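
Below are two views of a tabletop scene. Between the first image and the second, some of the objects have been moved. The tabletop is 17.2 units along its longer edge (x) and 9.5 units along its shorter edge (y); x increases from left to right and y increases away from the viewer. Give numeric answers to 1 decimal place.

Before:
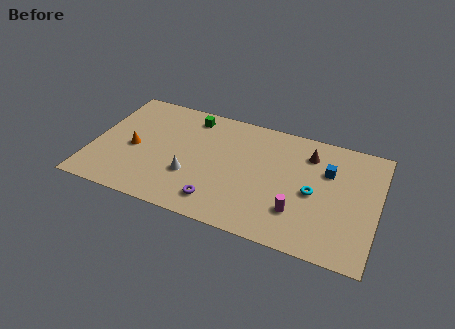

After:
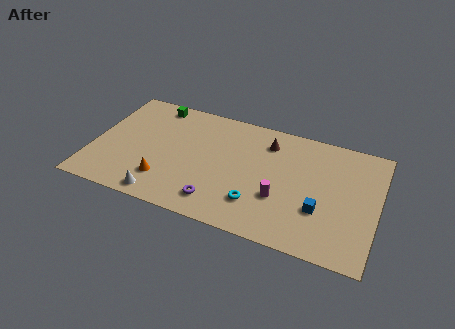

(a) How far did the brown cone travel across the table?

2.5

The brown cone moved from about (12.9, 7.4) to (10.4, 7.5), a distance of √(2.5² + 0.1²) ≈ 2.5.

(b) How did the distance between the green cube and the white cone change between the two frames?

+2.6

Before: roughly 4.9 units apart; after: 7.5. That's 2.6 units further apart.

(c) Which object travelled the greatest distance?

the cyan torus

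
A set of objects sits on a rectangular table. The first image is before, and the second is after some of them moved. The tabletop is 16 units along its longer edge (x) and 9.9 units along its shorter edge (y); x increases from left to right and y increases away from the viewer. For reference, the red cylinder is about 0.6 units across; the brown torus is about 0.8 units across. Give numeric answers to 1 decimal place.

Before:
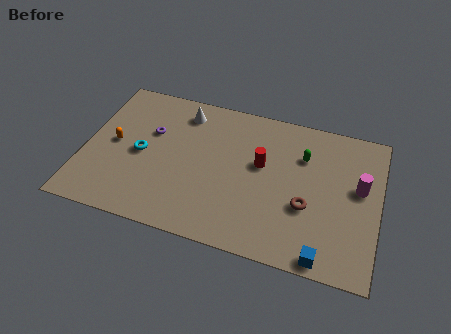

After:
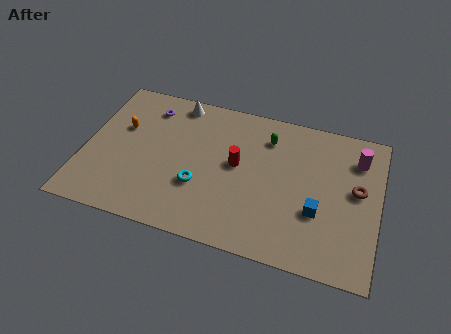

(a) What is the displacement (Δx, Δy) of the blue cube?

(-0.5, 2.7)

The blue cube was at about (13.3, 0.8) and moved to about (12.8, 3.5).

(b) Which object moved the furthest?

the cyan torus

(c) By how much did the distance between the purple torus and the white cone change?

-0.8

The distance was about 2.5 in the first image and 1.7 in the second, so they moved 0.8 units closer together.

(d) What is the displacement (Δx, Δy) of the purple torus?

(-0.3, 1.7)

The purple torus started near (3.5, 6.3) and ended near (3.2, 8.0).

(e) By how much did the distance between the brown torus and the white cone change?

+2.2

The distance was about 8.4 in the first image and 10.6 in the second, so they moved 2.2 units further apart.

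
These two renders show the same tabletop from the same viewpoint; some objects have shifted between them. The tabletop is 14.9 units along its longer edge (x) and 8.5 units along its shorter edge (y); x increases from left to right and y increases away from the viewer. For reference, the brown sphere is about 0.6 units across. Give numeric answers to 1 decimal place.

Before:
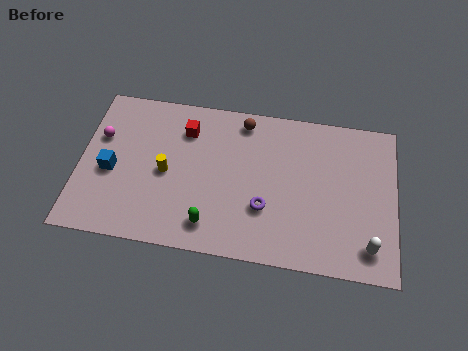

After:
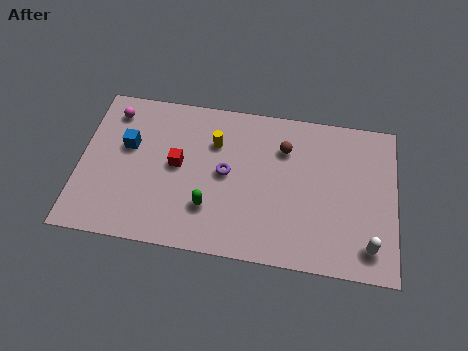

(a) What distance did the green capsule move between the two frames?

0.9

The green capsule was near (6.3, 1.5) before and (6.2, 2.4) after, so it travelled √(0.1² + 0.9²) ≈ 0.9 units.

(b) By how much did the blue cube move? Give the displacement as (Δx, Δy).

(0.7, 1.5)

From the two frames, the blue cube sits at roughly (1.5, 3.7) before and (2.2, 5.2) after.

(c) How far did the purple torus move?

2.5

The purple torus was near (8.8, 2.8) before and (6.9, 4.4) after, so it travelled √(1.9² + 1.6²) ≈ 2.5 units.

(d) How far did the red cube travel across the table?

2.0

The red cube was near (4.9, 6.5) before and (4.6, 4.5) after, so it travelled √(0.3² + 2.0²) ≈ 2.0 units.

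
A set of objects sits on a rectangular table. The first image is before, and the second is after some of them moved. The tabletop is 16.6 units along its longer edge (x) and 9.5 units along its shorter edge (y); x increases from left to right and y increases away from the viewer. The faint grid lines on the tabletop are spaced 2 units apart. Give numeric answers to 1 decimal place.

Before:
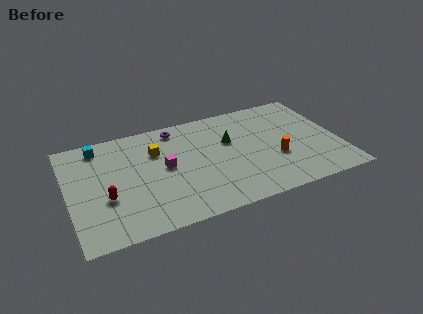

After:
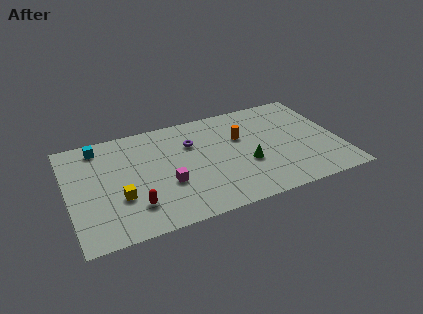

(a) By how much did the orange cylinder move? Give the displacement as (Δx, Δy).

(-1.9, 2.6)

The orange cylinder started near (12.6, 3.5) and ended near (10.7, 6.1).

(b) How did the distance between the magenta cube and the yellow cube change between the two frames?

+1.3

They were about 1.6 units apart before and 2.9 after — 1.3 units further apart.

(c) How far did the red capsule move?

2.0

The red capsule moved from about (2.2, 3.5) to (3.8, 2.3), a distance of √(1.6² + 1.2²) ≈ 2.0.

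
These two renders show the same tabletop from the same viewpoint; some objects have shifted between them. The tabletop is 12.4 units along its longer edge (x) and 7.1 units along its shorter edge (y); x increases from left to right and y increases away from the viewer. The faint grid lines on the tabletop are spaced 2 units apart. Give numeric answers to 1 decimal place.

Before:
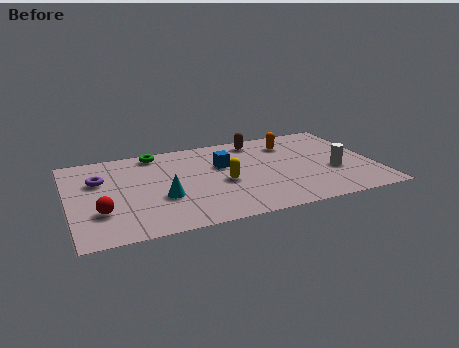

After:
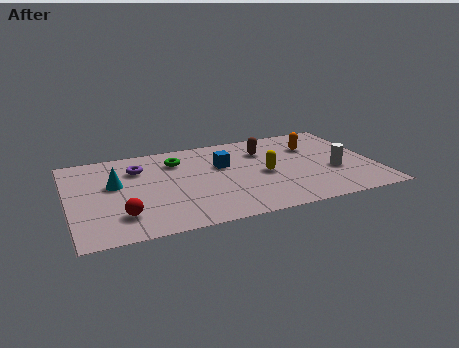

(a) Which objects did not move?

the blue cube and the white cylinder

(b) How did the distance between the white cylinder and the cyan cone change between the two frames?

+1.9

Before: roughly 7.0 units apart; after: 8.9. That's 1.9 units further apart.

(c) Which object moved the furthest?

the cyan cone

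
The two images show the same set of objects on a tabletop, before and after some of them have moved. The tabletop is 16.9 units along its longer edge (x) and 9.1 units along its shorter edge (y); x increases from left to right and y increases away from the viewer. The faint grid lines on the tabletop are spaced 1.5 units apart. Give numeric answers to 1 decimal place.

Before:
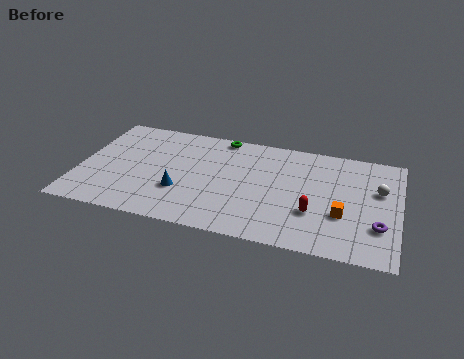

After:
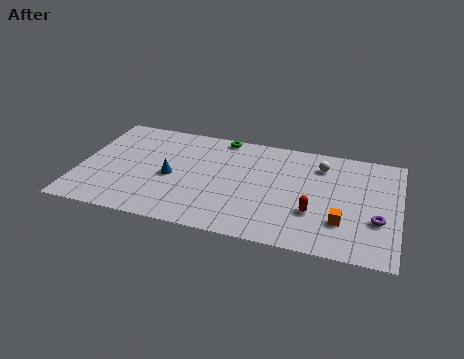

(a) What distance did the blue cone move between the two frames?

1.3

The blue cone was near (5.5, 3.0) before and (4.9, 4.1) after, so it travelled √(0.6² + 1.1²) ≈ 1.3 units.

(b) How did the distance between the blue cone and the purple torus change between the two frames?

+0.5

They were about 10.4 units apart before and 10.9 after — 0.5 units further apart.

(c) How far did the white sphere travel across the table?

3.4

The white sphere was near (15.8, 5.7) before and (12.7, 7.1) after, so it travelled √(3.1² + 1.4²) ≈ 3.4 units.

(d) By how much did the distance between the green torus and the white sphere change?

-3.4

They were about 8.9 units apart before and 5.5 after — 3.4 units closer together.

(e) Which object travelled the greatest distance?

the white sphere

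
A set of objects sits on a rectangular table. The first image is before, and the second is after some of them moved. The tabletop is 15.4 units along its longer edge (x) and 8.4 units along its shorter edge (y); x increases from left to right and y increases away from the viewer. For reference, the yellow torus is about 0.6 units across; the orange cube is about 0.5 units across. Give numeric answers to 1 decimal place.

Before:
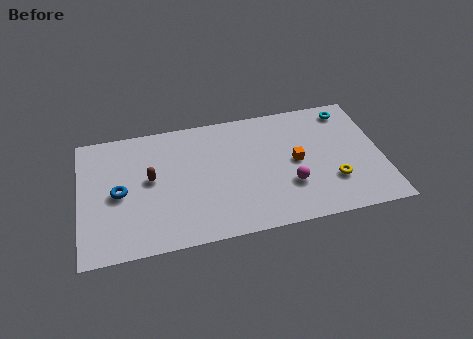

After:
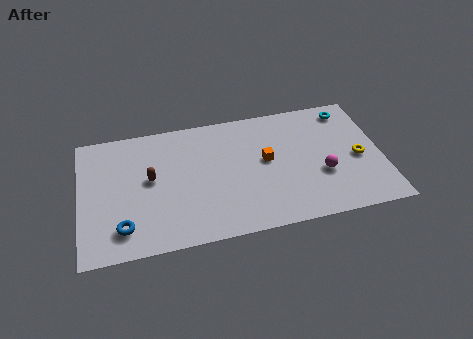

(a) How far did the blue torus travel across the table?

2.3

From (2.0, 4.0) to (2.1, 1.7), the blue torus covered √(0.1² + 2.3²) ≈ 2.3 units.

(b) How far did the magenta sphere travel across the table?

1.7

The magenta sphere was near (10.6, 2.7) before and (12.3, 3.1) after, so it travelled √(1.7² + 0.4²) ≈ 1.7 units.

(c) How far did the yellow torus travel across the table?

1.9

The yellow torus was near (12.8, 2.5) before and (14.2, 3.8) after, so it travelled √(1.4² + 1.3²) ≈ 1.9 units.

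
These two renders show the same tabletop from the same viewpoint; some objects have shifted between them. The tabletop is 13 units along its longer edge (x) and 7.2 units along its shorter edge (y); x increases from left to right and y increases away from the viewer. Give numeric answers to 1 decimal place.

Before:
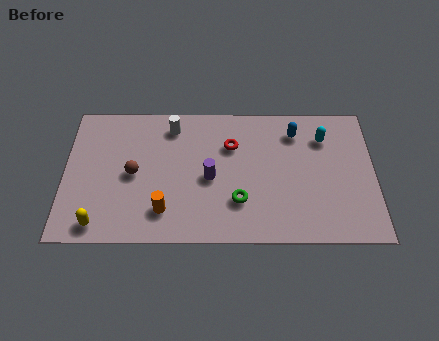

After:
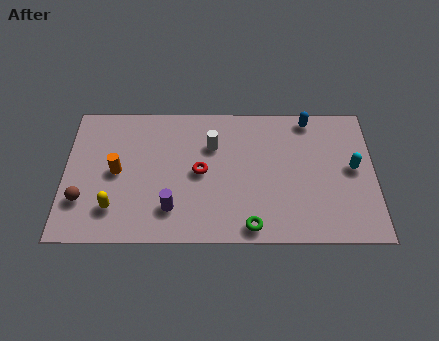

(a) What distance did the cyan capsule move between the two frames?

2.0

From (10.9, 5.4) to (12.1, 3.8), the cyan capsule covered √(1.2² + 1.6²) ≈ 2.0 units.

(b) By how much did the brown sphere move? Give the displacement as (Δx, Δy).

(-2.1, -1.4)

From the two frames, the brown sphere sits at roughly (2.9, 3.5) before and (0.8, 2.1) after.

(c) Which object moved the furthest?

the orange cylinder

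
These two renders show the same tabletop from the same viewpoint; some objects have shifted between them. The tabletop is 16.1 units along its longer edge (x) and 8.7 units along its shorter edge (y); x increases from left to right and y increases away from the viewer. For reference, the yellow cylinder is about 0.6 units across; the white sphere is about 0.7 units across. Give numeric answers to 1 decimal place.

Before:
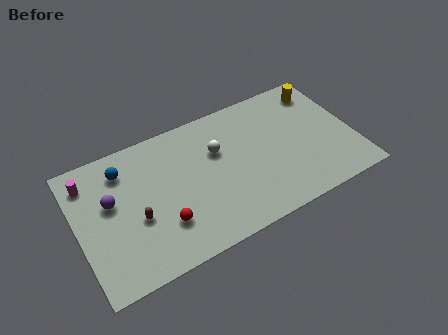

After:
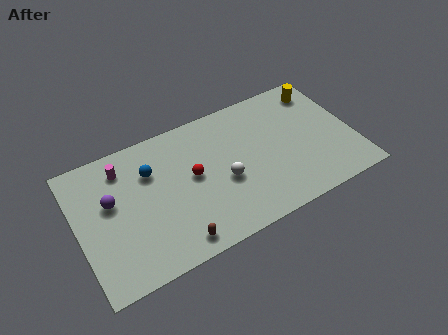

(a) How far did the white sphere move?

2.1

From (8.3, 5.7) to (8.4, 3.6), the white sphere covered √(0.1² + 2.1²) ≈ 2.1 units.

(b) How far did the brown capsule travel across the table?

3.1

The brown capsule was near (3.3, 3.5) before and (5.2, 1.1) after, so it travelled √(1.9² + 2.4²) ≈ 3.1 units.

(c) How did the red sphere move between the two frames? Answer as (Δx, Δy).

(2.0, 2.2)

From the two frames, the red sphere sits at roughly (4.7, 2.5) before and (6.7, 4.7) after.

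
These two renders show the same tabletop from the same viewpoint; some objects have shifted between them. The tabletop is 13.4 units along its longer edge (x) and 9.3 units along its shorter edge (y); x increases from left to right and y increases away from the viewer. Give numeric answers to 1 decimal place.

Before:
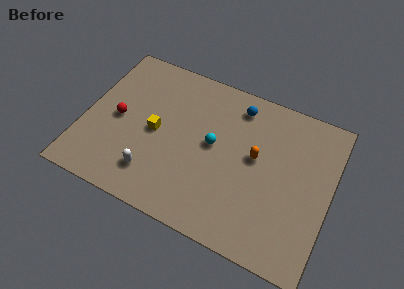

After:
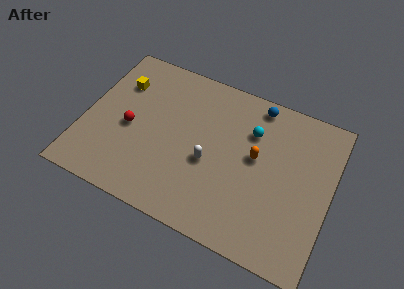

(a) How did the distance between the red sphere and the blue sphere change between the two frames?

+0.7

The distance was about 7.0 in the first image and 7.7 in the second, so they moved 0.7 units further apart.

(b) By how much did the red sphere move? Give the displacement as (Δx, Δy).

(0.7, -0.3)

The red sphere started near (1.8, 4.5) and ended near (2.5, 4.2).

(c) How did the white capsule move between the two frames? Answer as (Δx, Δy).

(2.8, 1.9)

The white capsule was at about (4.1, 2.0) and moved to about (6.9, 3.9).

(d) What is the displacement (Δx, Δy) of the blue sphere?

(1.0, 0.5)

The blue sphere started near (8.0, 7.8) and ended near (9.0, 8.3).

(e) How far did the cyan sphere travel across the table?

2.5

The cyan sphere moved from about (7.0, 5.0) to (8.9, 6.6), a distance of √(1.9² + 1.6²) ≈ 2.5.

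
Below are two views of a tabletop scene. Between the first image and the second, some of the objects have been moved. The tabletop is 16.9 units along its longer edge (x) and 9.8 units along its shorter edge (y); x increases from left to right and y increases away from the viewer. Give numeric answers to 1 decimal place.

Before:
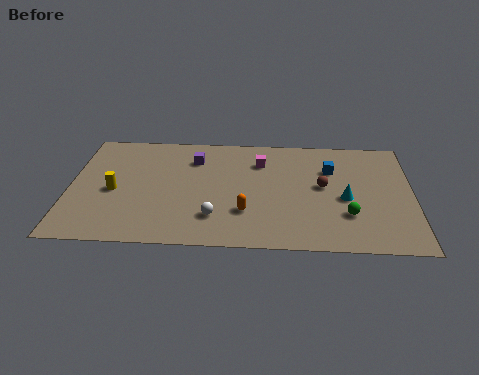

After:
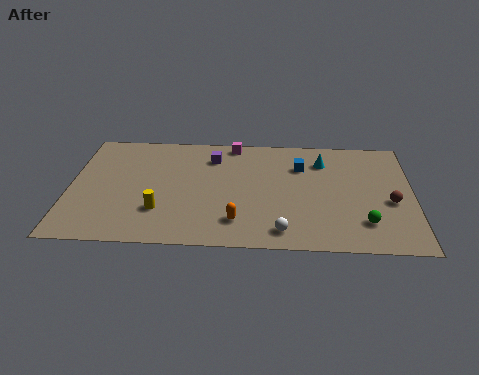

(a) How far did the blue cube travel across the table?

1.5

The blue cube moved from about (12.9, 6.8) to (11.4, 7.0), a distance of √(1.5² + 0.2²) ≈ 1.5.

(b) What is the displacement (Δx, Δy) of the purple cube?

(0.9, 0.2)

From the two frames, the purple cube sits at roughly (6.1, 7.4) before and (7.0, 7.6) after.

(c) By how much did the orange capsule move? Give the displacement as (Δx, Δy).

(-0.4, -0.8)

The orange capsule was at about (8.7, 2.9) and moved to about (8.3, 2.1).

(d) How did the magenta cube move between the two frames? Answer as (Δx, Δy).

(-1.4, 1.6)

From the two frames, the magenta cube sits at roughly (9.4, 7.3) before and (8.0, 8.9) after.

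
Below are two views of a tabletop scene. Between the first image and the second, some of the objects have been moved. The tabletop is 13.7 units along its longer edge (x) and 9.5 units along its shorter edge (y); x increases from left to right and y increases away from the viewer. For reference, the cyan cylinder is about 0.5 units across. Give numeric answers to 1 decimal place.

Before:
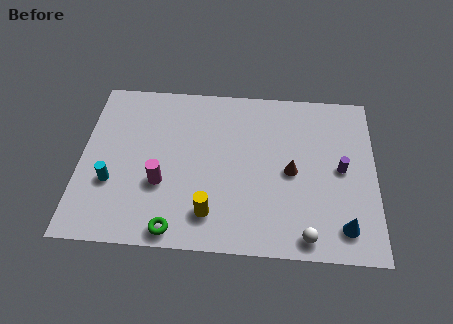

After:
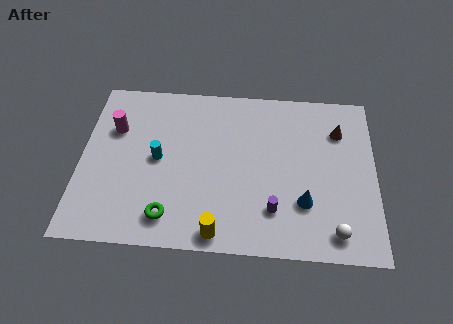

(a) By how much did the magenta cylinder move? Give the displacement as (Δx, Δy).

(-2.3, 3.0)

The magenta cylinder was at about (3.8, 3.4) and moved to about (1.5, 6.4).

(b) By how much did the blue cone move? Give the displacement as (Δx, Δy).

(-1.8, 1.2)

The blue cone was at about (12.2, 1.6) and moved to about (10.4, 2.8).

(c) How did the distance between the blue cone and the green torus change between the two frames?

-1.4

They were about 7.7 units apart before and 6.3 after — 1.4 units closer together.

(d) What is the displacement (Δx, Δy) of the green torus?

(-0.3, 0.7)

The green torus was at about (4.5, 0.9) and moved to about (4.2, 1.6).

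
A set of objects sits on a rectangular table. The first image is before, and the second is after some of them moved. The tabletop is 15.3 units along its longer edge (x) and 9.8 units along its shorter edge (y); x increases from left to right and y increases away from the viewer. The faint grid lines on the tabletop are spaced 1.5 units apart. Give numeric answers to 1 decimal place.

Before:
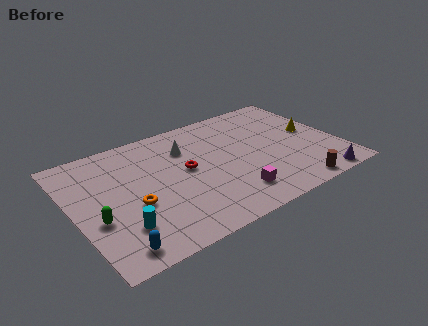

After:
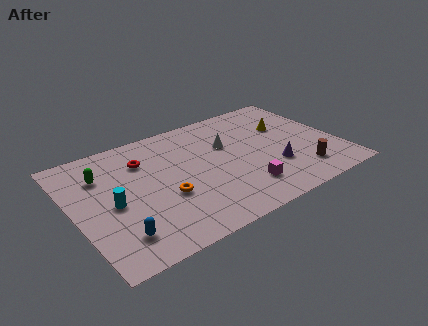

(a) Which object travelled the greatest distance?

the green capsule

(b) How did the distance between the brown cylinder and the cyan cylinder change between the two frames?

+1.1

They were about 9.8 units apart before and 10.9 after — 1.1 units further apart.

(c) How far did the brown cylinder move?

1.3

From (12.0, 0.9) to (12.7, 2.0), the brown cylinder covered √(0.7² + 1.1²) ≈ 1.3 units.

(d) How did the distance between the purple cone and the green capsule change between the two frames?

-2.5

They were about 12.7 units apart before and 10.2 after — 2.5 units closer together.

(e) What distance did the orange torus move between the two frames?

1.8

From (3.2, 3.9) to (5.0, 3.7), the orange torus covered √(1.8² + 0.2²) ≈ 1.8 units.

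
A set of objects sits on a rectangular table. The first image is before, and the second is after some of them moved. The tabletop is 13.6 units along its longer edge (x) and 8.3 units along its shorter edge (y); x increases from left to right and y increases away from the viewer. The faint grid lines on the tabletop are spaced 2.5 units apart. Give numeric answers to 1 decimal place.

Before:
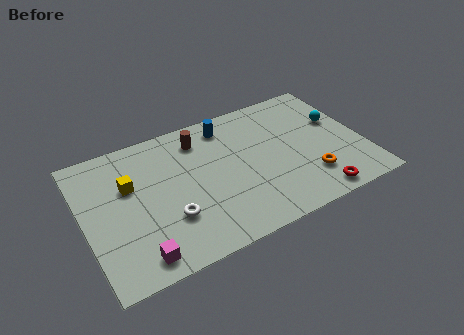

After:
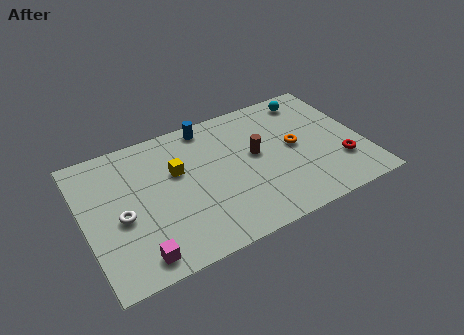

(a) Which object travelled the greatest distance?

the brown cylinder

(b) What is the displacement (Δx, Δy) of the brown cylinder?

(2.5, -2.1)

The brown cylinder was at about (5.9, 6.7) and moved to about (8.4, 4.6).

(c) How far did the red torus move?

2.1

The red torus was near (10.8, 0.9) before and (12.3, 2.4) after, so it travelled √(1.5² + 1.5²) ≈ 2.1 units.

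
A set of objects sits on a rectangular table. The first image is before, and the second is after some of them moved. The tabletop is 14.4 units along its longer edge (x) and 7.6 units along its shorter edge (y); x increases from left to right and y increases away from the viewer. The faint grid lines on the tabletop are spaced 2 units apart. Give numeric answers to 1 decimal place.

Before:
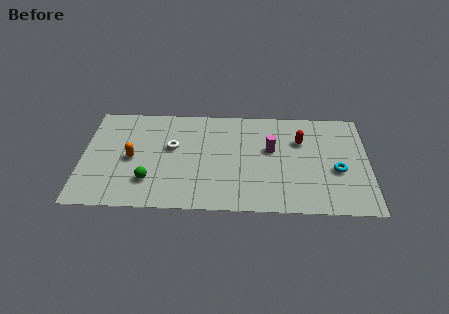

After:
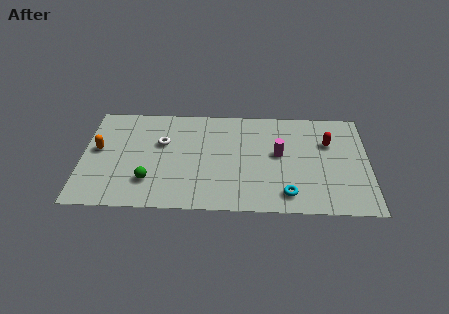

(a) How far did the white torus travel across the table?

0.6

The white torus moved from about (4.5, 4.5) to (4.0, 4.8), a distance of √(0.5² + 0.3²) ≈ 0.6.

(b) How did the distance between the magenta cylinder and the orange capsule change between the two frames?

+2.0

Before: roughly 7.1 units apart; after: 9.1. That's 2.0 units further apart.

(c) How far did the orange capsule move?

1.8

The orange capsule was near (2.5, 3.6) before and (0.8, 4.2) after, so it travelled √(1.7² + 0.6²) ≈ 1.8 units.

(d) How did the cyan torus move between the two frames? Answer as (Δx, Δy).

(-2.5, -1.8)

The cyan torus was at about (12.8, 3.1) and moved to about (10.3, 1.3).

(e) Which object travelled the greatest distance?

the cyan torus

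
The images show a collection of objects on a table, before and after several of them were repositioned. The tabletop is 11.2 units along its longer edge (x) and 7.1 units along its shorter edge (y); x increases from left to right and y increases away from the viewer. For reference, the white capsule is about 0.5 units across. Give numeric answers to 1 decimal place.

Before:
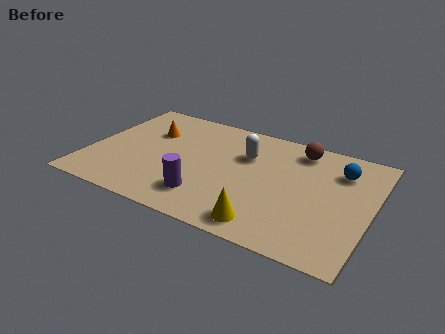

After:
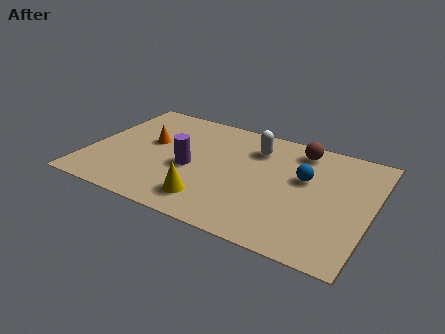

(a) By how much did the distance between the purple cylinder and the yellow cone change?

-0.6

Before: roughly 2.6 units apart; after: 2.0. That's 0.6 units closer together.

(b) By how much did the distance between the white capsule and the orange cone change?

+0.4

They were about 3.9 units apart before and 4.3 after — 0.4 units further apart.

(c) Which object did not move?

the brown sphere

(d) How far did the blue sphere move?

1.6

From (9.8, 5.3) to (8.5, 4.3), the blue sphere covered √(1.3² + 1.0²) ≈ 1.6 units.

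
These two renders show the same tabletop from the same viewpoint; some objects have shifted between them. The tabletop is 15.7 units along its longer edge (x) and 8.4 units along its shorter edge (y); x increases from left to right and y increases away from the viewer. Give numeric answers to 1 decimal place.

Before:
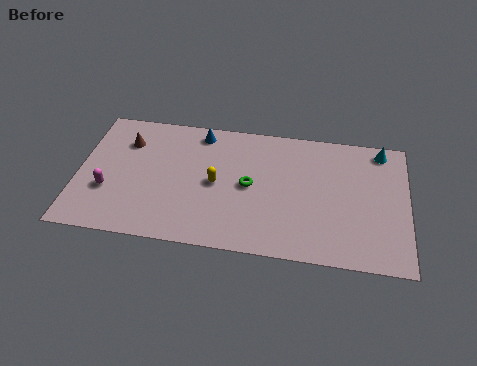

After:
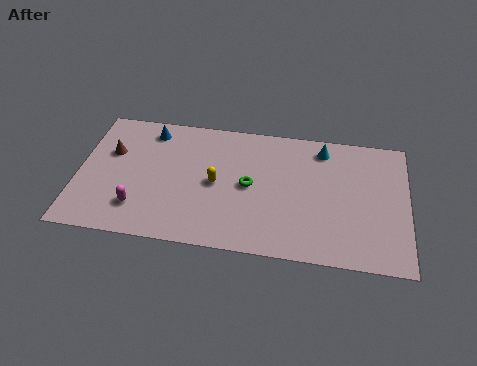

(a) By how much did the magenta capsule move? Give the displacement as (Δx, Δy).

(1.5, -0.9)

The magenta capsule started near (1.5, 2.9) and ended near (3.0, 2.0).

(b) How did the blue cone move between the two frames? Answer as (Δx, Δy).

(-2.4, -0.2)

From the two frames, the blue cone sits at roughly (5.7, 7.3) before and (3.3, 7.1) after.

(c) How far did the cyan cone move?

2.8

From (14.4, 7.4) to (11.6, 7.1), the cyan cone covered √(2.8² + 0.3²) ≈ 2.8 units.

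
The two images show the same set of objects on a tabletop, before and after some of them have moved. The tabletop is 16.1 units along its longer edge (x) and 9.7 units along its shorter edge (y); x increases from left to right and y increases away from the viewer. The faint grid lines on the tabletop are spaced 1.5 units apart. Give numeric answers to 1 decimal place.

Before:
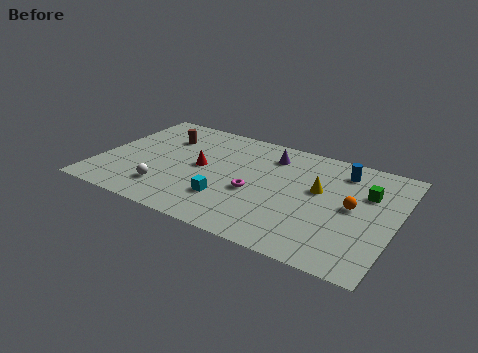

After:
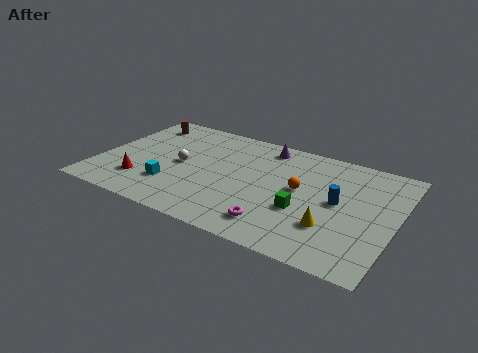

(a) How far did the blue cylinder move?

2.8

The blue cylinder moved from about (12.9, 7.9) to (13.0, 5.1), a distance of √(0.1² + 2.8²) ≈ 2.8.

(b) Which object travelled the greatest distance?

the green cube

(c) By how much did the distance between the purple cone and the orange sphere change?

-1.6

They were about 5.5 units apart before and 3.9 after — 1.6 units closer together.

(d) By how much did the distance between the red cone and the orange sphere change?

+0.5

They were about 8.3 units apart before and 8.8 after — 0.5 units further apart.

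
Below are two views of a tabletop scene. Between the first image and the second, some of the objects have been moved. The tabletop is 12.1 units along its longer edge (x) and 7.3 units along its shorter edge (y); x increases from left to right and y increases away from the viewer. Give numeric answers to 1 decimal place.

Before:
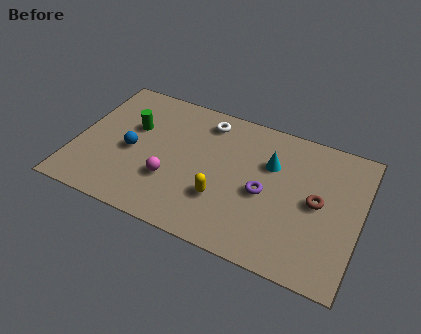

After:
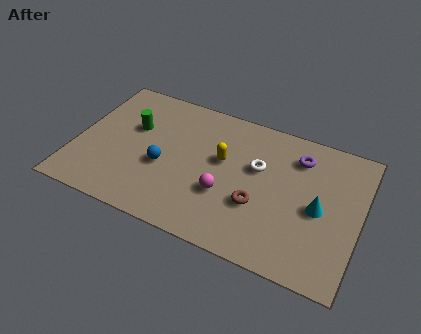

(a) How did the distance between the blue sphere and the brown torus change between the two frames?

-3.8

The distance was about 7.9 in the first image and 4.1 in the second, so they moved 3.8 units closer together.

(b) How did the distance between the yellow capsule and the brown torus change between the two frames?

-1.7

They were about 4.1 units apart before and 2.4 after — 1.7 units closer together.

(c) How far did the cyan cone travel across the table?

2.7

The cyan cone moved from about (8.2, 4.9) to (10.4, 3.4), a distance of √(2.2² + 1.5²) ≈ 2.7.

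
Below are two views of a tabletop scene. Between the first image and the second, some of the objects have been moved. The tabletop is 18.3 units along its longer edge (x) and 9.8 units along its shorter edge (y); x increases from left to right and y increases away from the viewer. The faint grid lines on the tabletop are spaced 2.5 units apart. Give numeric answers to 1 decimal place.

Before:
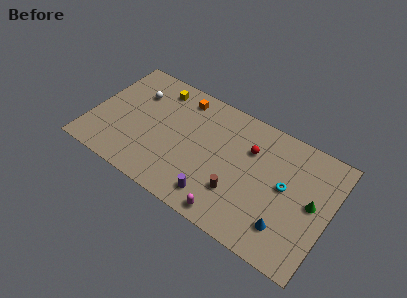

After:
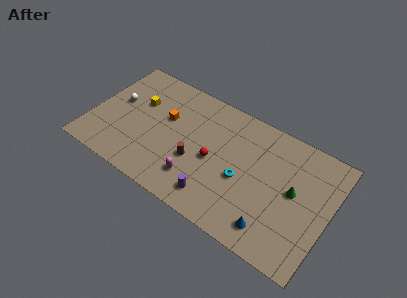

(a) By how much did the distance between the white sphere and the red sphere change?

-1.1

Before: roughly 9.0 units apart; after: 7.9. That's 1.1 units closer together.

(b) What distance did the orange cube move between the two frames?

2.5

The orange cube moved from about (6.4, 8.3) to (5.5, 6.0), a distance of √(0.9² + 2.3²) ≈ 2.5.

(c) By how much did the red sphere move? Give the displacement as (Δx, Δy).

(-2.5, -2.3)

The red sphere was at about (12.0, 6.8) and moved to about (9.5, 4.5).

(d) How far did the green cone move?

1.4

The green cone was near (17.0, 5.1) before and (15.6, 5.3) after, so it travelled √(1.4² + 0.2²) ≈ 1.4 units.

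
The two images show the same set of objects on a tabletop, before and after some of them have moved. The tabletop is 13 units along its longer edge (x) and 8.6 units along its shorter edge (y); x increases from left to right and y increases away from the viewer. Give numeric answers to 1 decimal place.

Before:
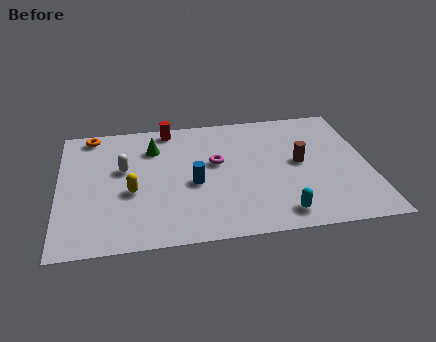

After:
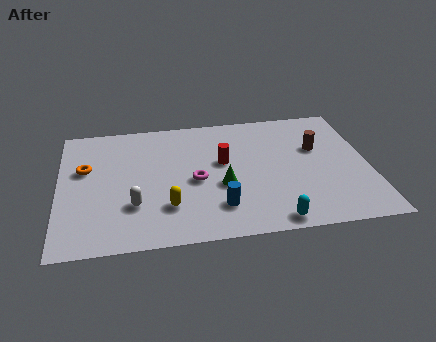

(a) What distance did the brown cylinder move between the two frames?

1.2

From (10.1, 4.5) to (10.9, 5.4), the brown cylinder covered √(0.8² + 0.9²) ≈ 1.2 units.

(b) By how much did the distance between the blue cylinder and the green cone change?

-1.7

Before: roughly 3.1 units apart; after: 1.4. That's 1.7 units closer together.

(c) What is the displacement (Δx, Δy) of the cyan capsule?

(-0.3, -0.4)

From the two frames, the cyan capsule sits at roughly (9.1, 1.2) before and (8.8, 0.8) after.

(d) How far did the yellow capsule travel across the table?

1.9

From (3.0, 3.5) to (4.5, 2.3), the yellow capsule covered √(1.5² + 1.2²) ≈ 1.9 units.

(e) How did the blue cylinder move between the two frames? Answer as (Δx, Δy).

(1.0, -1.7)

The blue cylinder started near (5.6, 3.7) and ended near (6.6, 2.0).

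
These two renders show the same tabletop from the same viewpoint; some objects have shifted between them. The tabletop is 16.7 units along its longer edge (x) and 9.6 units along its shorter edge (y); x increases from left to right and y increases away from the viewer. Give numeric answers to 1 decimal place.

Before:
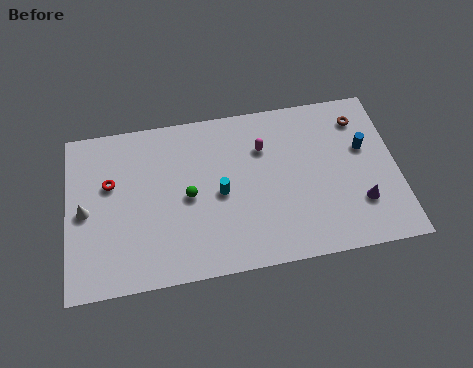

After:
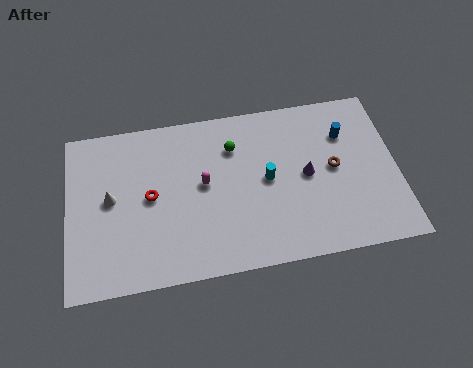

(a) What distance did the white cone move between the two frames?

1.4

From (0.9, 4.6) to (2.2, 5.1), the white cone covered √(1.3² + 0.5²) ≈ 1.4 units.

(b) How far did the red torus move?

2.3

The red torus was near (2.2, 6.0) before and (4.2, 4.9) after, so it travelled √(2.0² + 1.1²) ≈ 2.3 units.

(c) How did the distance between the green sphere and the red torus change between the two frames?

+0.7

Before: roughly 4.1 units apart; after: 4.8. That's 0.7 units further apart.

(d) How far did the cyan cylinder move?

2.4

The cyan cylinder moved from about (7.7, 4.5) to (10.1, 4.9), a distance of √(2.4² + 0.4²) ≈ 2.4.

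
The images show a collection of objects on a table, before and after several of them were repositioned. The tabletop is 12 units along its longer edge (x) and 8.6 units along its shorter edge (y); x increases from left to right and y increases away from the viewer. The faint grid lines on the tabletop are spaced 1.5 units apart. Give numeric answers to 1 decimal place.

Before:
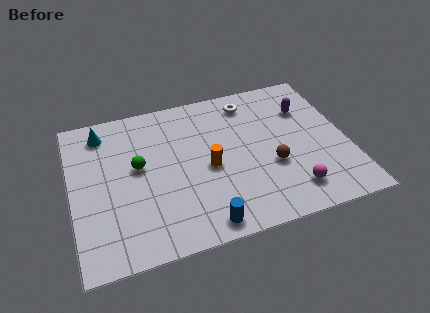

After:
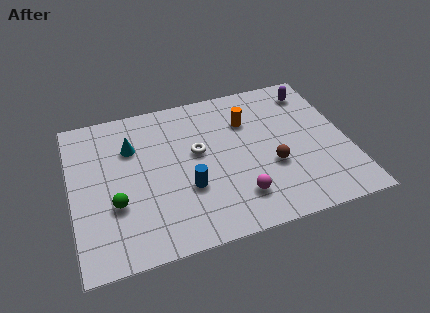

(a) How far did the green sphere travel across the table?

2.1

From (2.9, 4.8) to (1.8, 3.0), the green sphere covered √(1.1² + 1.8²) ≈ 2.1 units.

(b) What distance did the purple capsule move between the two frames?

1.1

From (10.4, 6.1) to (10.8, 7.1), the purple capsule covered √(0.4² + 1.0²) ≈ 1.1 units.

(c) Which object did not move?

the brown sphere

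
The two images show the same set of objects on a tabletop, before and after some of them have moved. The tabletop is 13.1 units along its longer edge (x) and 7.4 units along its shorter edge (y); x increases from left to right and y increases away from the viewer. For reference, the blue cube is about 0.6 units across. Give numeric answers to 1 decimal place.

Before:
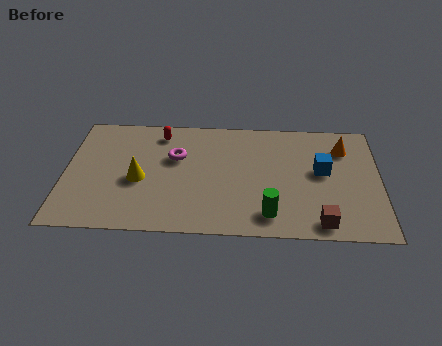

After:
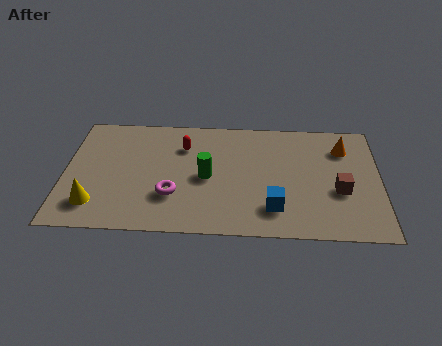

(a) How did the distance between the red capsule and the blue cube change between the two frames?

-1.8

They were about 7.1 units apart before and 5.3 after — 1.8 units closer together.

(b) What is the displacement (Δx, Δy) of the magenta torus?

(-0.1, -2.4)

The magenta torus was at about (4.6, 4.7) and moved to about (4.5, 2.3).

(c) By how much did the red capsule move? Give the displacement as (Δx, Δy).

(1.0, -0.8)

The red capsule started near (3.9, 6.2) and ended near (4.9, 5.4).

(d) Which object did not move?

the orange cone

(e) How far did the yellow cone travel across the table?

2.4

The yellow cone was near (3.1, 3.2) before and (1.3, 1.6) after, so it travelled √(1.8² + 1.6²) ≈ 2.4 units.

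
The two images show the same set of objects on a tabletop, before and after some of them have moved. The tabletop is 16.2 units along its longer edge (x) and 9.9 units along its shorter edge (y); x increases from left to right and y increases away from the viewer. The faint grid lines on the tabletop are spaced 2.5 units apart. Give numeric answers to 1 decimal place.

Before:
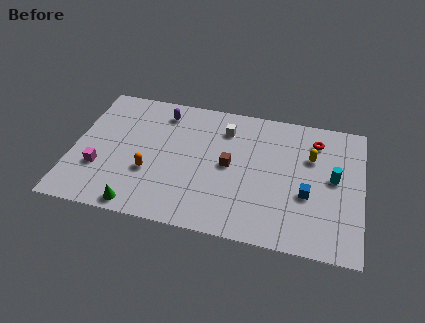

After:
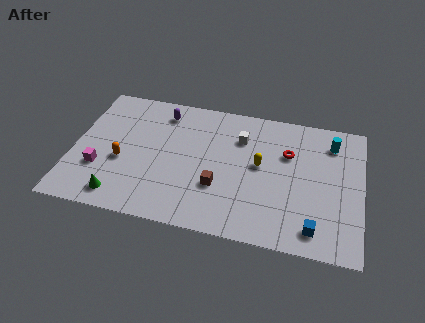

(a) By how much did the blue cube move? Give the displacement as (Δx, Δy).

(0.5, -2.3)

From the two frames, the blue cube sits at roughly (13.2, 3.8) before and (13.7, 1.5) after.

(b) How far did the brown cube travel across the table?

1.8

The brown cube moved from about (8.8, 5.0) to (8.3, 3.3), a distance of √(0.5² + 1.7²) ≈ 1.8.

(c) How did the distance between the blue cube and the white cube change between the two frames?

+1.0

They were about 6.2 units apart before and 7.2 after — 1.0 units further apart.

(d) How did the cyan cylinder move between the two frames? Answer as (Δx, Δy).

(-0.2, 2.6)

The cyan cylinder started near (14.6, 5.3) and ended near (14.4, 7.9).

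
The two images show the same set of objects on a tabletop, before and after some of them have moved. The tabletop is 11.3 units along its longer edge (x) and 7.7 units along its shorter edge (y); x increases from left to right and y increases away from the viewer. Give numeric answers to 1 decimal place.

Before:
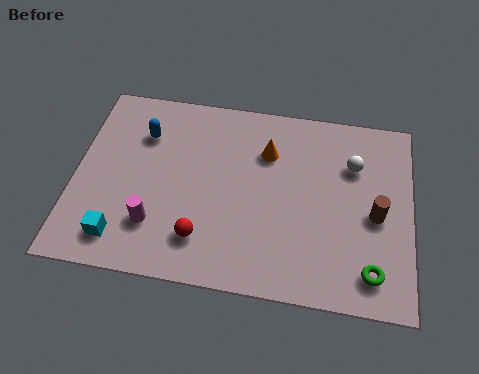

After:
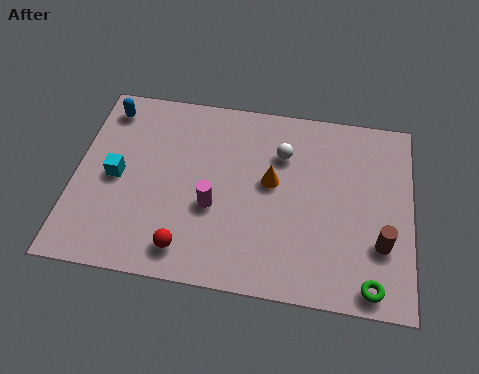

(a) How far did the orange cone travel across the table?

1.2

The orange cone moved from about (6.4, 5.5) to (6.6, 4.3), a distance of √(0.2² + 1.2²) ≈ 1.2.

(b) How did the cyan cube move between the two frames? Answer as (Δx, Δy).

(-0.3, 2.4)

From the two frames, the cyan cube sits at roughly (1.7, 1.3) before and (1.4, 3.7) after.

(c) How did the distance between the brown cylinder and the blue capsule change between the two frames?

+2.1

The distance was about 8.2 in the first image and 10.3 in the second, so they moved 2.1 units further apart.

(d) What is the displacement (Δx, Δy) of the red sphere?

(-0.5, -0.5)

The red sphere started near (4.4, 1.7) and ended near (3.9, 1.2).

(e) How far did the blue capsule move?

1.6

The blue capsule moved from about (2.2, 5.6) to (0.9, 6.5), a distance of √(1.3² + 0.9²) ≈ 1.6.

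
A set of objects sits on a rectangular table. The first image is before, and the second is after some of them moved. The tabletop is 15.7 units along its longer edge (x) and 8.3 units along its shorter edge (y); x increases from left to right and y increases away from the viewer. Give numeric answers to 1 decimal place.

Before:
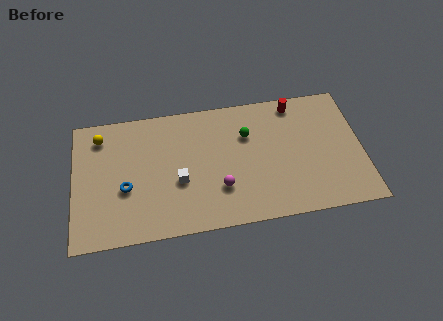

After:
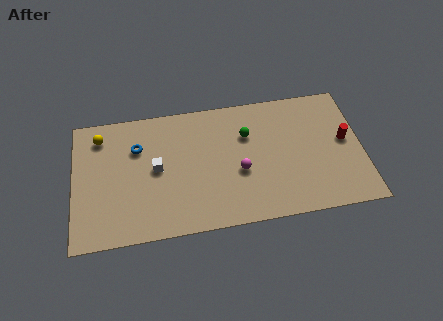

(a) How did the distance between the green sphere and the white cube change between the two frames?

+0.7

They were about 4.5 units apart before and 5.2 after — 0.7 units further apart.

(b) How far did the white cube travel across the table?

1.6

From (5.7, 3.3) to (4.5, 4.3), the white cube covered √(1.2² + 1.0²) ≈ 1.6 units.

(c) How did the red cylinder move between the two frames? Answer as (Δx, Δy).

(2.6, -2.8)

The red cylinder started near (12.2, 7.3) and ended near (14.8, 4.5).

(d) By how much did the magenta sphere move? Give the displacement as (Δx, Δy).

(1.1, 0.9)

The magenta sphere started near (7.9, 2.5) and ended near (9.0, 3.4).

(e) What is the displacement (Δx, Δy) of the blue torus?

(0.7, 2.5)

The blue torus was at about (2.8, 3.3) and moved to about (3.5, 5.8).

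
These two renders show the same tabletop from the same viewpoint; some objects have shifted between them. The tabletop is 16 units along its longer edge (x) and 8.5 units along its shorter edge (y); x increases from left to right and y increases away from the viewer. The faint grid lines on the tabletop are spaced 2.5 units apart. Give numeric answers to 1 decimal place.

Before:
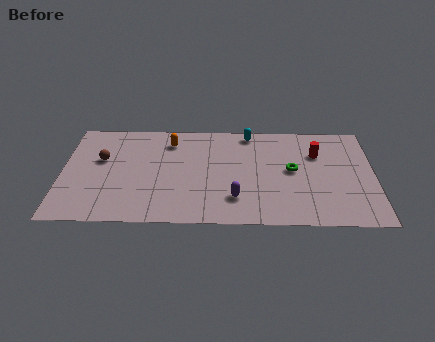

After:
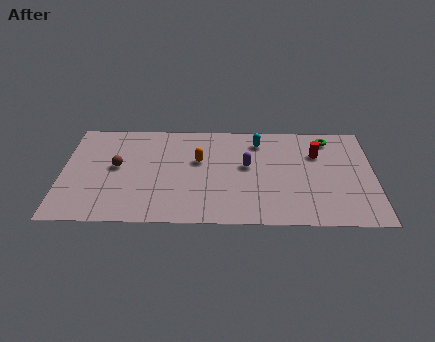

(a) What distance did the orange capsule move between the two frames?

2.2

The orange capsule moved from about (5.5, 6.8) to (7.0, 5.2), a distance of √(1.5² + 1.6²) ≈ 2.2.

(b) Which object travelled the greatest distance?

the green torus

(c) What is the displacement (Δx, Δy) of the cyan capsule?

(0.5, -0.7)

The cyan capsule started near (9.6, 7.6) and ended near (10.1, 6.9).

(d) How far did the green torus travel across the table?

3.3

The green torus was near (11.8, 4.5) before and (13.7, 7.2) after, so it travelled √(1.9² + 2.7²) ≈ 3.3 units.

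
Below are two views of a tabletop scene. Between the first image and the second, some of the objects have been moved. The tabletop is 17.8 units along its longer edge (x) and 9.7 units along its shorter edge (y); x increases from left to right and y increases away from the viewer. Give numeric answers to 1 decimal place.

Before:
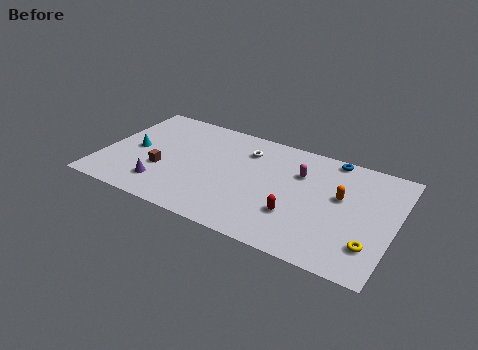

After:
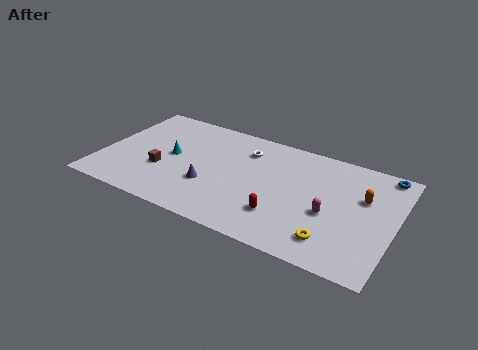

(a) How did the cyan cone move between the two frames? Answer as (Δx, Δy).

(2.3, 0.3)

The cyan cone was at about (1.9, 4.7) and moved to about (4.2, 5.0).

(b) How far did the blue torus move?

3.2

The blue torus was near (13.6, 8.9) before and (16.8, 8.8) after, so it travelled √(3.2² + 0.1²) ≈ 3.2 units.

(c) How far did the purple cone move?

3.0

From (4.0, 2.1) to (6.8, 3.3), the purple cone covered √(2.8² + 1.2²) ≈ 3.0 units.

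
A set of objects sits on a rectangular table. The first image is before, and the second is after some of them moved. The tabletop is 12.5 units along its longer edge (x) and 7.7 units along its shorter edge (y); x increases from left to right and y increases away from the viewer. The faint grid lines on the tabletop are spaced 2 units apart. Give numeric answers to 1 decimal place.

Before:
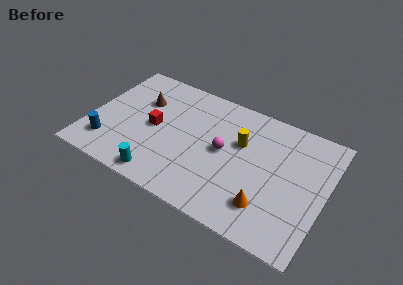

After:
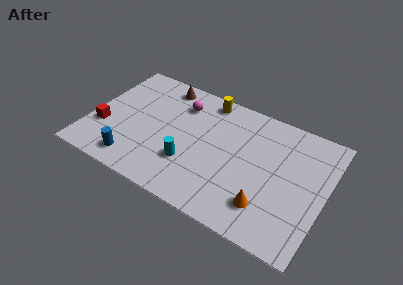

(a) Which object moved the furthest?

the magenta sphere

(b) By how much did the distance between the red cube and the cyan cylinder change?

+1.7

Before: roughly 3.0 units apart; after: 4.7. That's 1.7 units further apart.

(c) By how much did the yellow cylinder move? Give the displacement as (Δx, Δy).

(-2.1, 1.9)

The yellow cylinder started near (7.9, 4.9) and ended near (5.8, 6.8).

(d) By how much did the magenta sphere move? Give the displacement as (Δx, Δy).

(-2.6, 1.9)

The magenta sphere was at about (7.1, 4.0) and moved to about (4.5, 5.9).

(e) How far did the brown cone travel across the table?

1.7

The brown cone was near (2.5, 5.2) before and (3.4, 6.7) after, so it travelled √(0.9² + 1.5²) ≈ 1.7 units.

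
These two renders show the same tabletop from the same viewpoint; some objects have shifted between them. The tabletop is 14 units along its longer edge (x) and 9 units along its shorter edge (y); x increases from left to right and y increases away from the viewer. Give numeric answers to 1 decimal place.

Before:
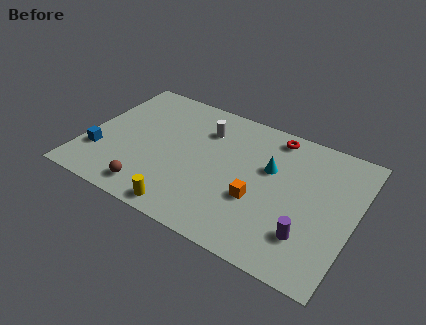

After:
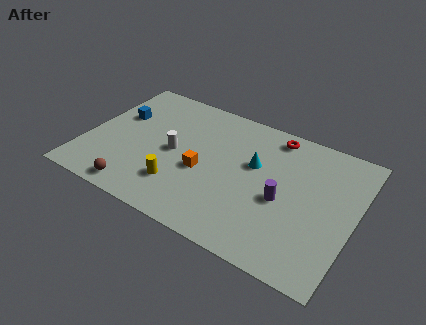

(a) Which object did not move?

the red torus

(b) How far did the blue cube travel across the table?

3.1

From (0.9, 2.6) to (1.4, 5.7), the blue cube covered √(0.5² + 3.1²) ≈ 3.1 units.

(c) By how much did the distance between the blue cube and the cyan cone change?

-1.8

Before: roughly 9.1 units apart; after: 7.3. That's 1.8 units closer together.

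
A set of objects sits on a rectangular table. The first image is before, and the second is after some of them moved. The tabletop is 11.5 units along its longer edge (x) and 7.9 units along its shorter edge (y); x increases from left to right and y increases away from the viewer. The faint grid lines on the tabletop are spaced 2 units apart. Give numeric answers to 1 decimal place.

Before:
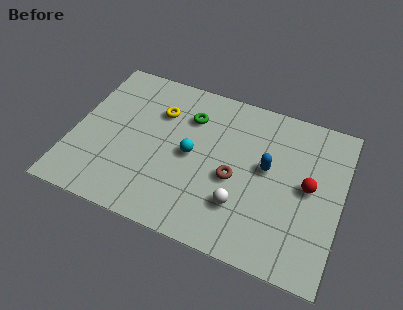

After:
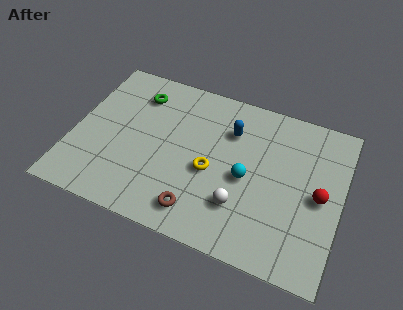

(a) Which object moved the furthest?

the yellow torus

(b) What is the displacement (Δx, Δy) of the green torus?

(-2.3, 0.4)

The green torus started near (4.8, 5.8) and ended near (2.5, 6.2).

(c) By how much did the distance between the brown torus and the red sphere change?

+2.3

They were about 3.2 units apart before and 5.5 after — 2.3 units further apart.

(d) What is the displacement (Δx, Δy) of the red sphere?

(0.5, -0.3)

From the two frames, the red sphere sits at roughly (10.1, 4.1) before and (10.6, 3.8) after.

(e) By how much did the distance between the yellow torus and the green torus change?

+3.2

Before: roughly 1.3 units apart; after: 4.5. That's 3.2 units further apart.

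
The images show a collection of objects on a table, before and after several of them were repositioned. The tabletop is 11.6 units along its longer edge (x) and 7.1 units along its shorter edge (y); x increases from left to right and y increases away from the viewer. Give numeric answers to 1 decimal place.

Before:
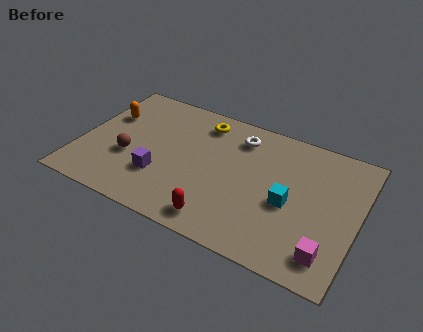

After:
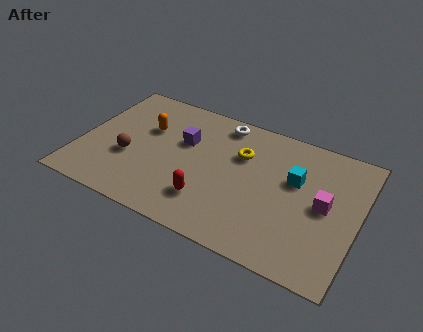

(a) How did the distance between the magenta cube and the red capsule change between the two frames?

+0.5

They were about 4.4 units apart before and 4.9 after — 0.5 units further apart.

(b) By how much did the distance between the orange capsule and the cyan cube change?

-1.8

They were about 8.1 units apart before and 6.3 after — 1.8 units closer together.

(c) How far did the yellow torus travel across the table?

2.1

The yellow torus moved from about (4.8, 5.9) to (6.6, 4.8), a distance of √(1.8² + 1.1²) ≈ 2.1.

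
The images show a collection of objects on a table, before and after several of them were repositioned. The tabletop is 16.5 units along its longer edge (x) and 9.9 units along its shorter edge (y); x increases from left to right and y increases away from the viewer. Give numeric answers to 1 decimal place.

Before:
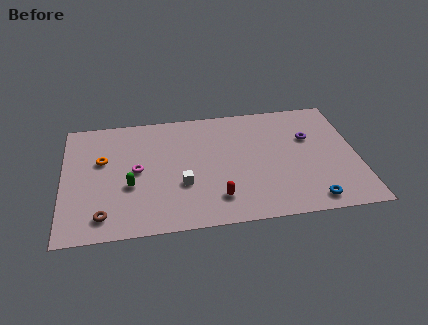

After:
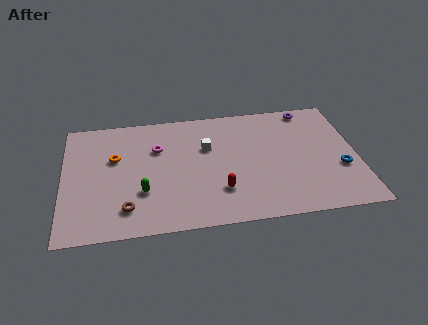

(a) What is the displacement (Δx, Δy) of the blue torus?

(1.8, 2.4)

The blue torus was at about (13.7, 1.2) and moved to about (15.5, 3.6).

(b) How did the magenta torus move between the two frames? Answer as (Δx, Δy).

(1.2, 1.7)

The magenta torus was at about (4.1, 5.0) and moved to about (5.3, 6.7).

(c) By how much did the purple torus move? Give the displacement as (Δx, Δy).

(0.1, 2.5)

The purple torus was at about (13.9, 6.4) and moved to about (14.0, 8.9).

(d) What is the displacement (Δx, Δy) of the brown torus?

(1.3, 0.4)

The brown torus started near (2.2, 1.6) and ended near (3.5, 2.0).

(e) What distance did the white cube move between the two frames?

3.3

From (6.6, 3.5) to (8.1, 6.4), the white cube covered √(1.5² + 2.9²) ≈ 3.3 units.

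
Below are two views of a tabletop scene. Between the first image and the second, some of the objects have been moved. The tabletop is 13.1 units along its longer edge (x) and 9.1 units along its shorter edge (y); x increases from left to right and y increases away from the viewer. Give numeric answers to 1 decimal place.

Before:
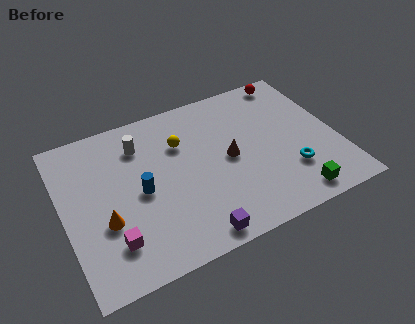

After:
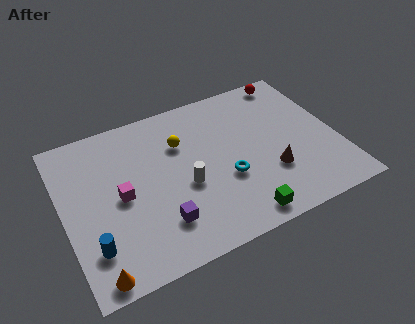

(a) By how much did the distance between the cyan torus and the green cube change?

+0.9

Before: roughly 1.5 units apart; after: 2.4. That's 0.9 units further apart.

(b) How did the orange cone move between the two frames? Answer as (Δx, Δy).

(-0.7, -2.5)

The orange cone was at about (1.8, 3.3) and moved to about (1.1, 0.8).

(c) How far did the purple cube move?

1.9

The purple cube moved from about (5.7, 0.9) to (4.3, 2.2), a distance of √(1.4² + 1.3²) ≈ 1.9.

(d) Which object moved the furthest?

the white cylinder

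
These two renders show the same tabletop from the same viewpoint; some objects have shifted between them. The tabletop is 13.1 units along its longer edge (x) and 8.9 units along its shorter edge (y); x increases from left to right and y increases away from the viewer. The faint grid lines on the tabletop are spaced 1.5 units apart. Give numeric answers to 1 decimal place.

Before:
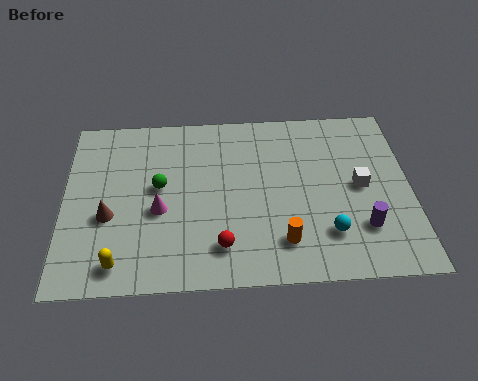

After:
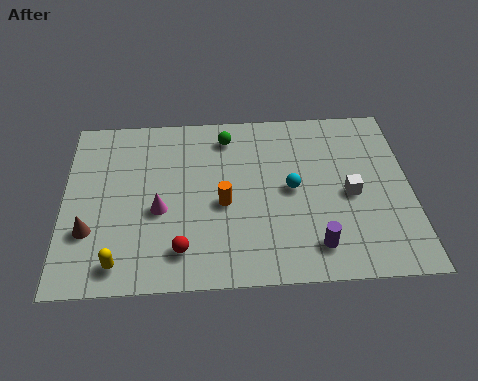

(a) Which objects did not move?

the yellow capsule and the magenta cone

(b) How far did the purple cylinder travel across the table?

2.0

From (11.2, 2.4) to (9.4, 1.6), the purple cylinder covered √(1.8² + 0.8²) ≈ 2.0 units.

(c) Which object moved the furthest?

the green sphere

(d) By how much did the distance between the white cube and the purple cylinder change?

+0.8

Before: roughly 2.1 units apart; after: 2.9. That's 0.8 units further apart.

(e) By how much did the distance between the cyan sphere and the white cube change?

-0.4

They were about 2.6 units apart before and 2.2 after — 0.4 units closer together.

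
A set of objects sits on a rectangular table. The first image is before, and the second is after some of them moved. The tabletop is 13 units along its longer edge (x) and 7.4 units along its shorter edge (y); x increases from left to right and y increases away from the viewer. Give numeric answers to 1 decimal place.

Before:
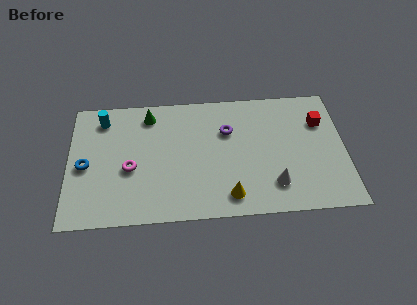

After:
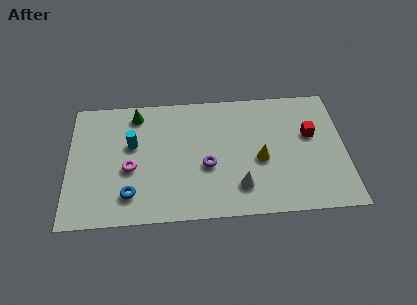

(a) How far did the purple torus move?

2.2

The purple torus was near (7.5, 5.0) before and (6.5, 3.0) after, so it travelled √(1.0² + 2.0²) ≈ 2.2 units.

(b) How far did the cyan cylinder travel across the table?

2.1

The cyan cylinder moved from about (1.6, 6.1) to (3.0, 4.5), a distance of √(1.4² + 1.6²) ≈ 2.1.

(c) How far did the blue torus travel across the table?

2.8

From (0.8, 3.4) to (2.9, 1.6), the blue torus covered √(2.1² + 1.8²) ≈ 2.8 units.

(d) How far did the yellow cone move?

2.5

The yellow cone was near (7.5, 1.2) before and (9.0, 3.2) after, so it travelled √(1.5² + 2.0²) ≈ 2.5 units.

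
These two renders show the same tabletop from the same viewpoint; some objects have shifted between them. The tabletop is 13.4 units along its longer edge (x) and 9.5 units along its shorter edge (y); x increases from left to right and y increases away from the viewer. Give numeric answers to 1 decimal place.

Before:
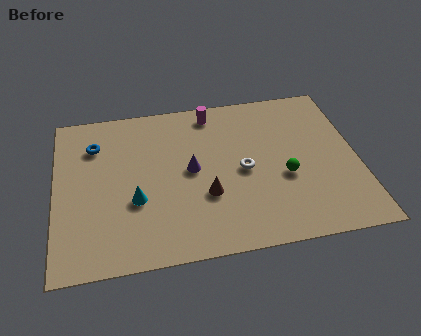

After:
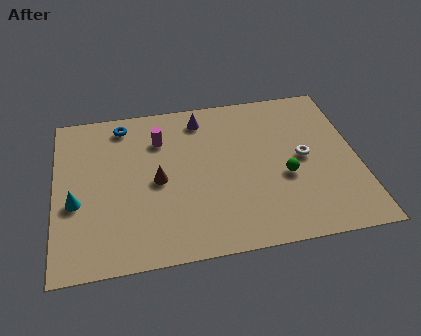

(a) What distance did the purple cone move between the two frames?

3.2

The purple cone moved from about (6.0, 4.9) to (6.6, 8.0), a distance of √(0.6² + 3.1²) ≈ 3.2.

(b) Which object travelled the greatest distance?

the purple cone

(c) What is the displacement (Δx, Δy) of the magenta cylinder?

(-2.4, -1.3)

From the two frames, the magenta cylinder sits at roughly (7.1, 8.3) before and (4.7, 7.0) after.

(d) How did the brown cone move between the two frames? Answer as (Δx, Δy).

(-2.1, 1.2)

The brown cone started near (6.6, 3.3) and ended near (4.5, 4.5).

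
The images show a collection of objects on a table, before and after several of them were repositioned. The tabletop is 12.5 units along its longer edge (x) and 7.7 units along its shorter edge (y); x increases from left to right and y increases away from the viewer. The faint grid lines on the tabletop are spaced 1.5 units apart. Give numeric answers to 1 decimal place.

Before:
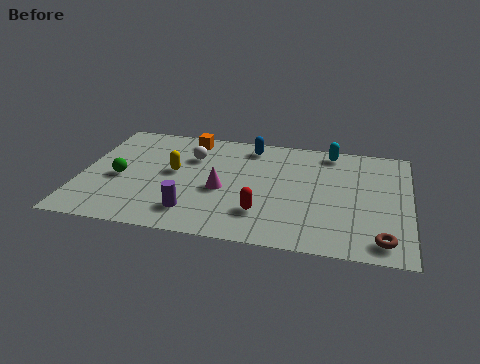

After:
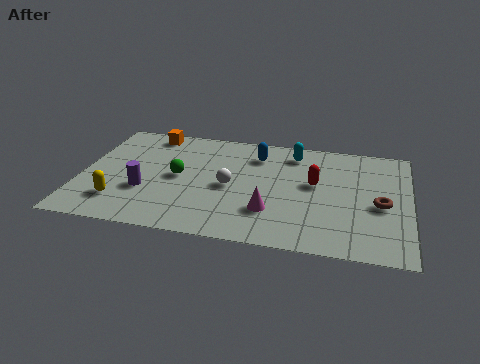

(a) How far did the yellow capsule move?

3.1

The yellow capsule moved from about (3.5, 4.2) to (1.6, 1.8), a distance of √(1.9² + 2.4²) ≈ 3.1.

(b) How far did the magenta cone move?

2.2

The magenta cone moved from about (5.4, 3.3) to (7.3, 2.2), a distance of √(1.9² + 1.1²) ≈ 2.2.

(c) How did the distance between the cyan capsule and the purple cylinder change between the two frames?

-0.6

They were about 7.2 units apart before and 6.6 after — 0.6 units closer together.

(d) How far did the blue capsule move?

0.7

The blue capsule was near (6.3, 6.6) before and (6.6, 6.0) after, so it travelled √(0.3² + 0.6²) ≈ 0.7 units.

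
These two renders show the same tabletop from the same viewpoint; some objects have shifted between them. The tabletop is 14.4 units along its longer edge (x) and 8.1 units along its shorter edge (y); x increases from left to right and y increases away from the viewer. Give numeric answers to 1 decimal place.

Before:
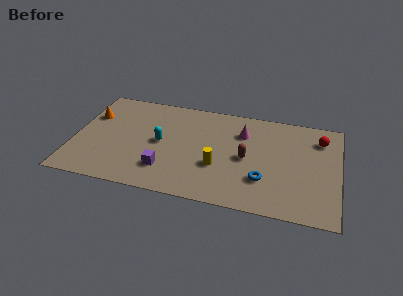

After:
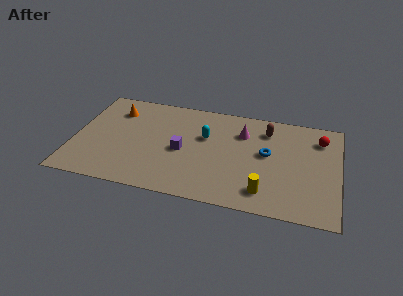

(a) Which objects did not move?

the red sphere and the magenta cone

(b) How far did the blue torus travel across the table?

2.1

The blue torus moved from about (10.4, 2.4) to (10.5, 4.5), a distance of √(0.1² + 2.1²) ≈ 2.1.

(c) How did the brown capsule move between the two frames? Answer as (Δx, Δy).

(1.0, 2.5)

The brown capsule was at about (9.4, 3.9) and moved to about (10.4, 6.4).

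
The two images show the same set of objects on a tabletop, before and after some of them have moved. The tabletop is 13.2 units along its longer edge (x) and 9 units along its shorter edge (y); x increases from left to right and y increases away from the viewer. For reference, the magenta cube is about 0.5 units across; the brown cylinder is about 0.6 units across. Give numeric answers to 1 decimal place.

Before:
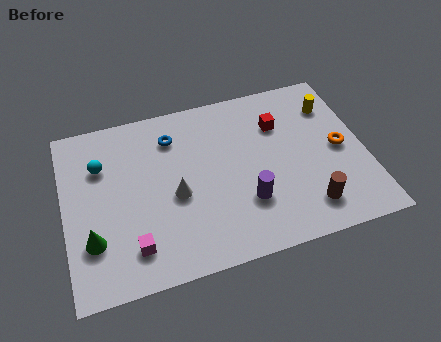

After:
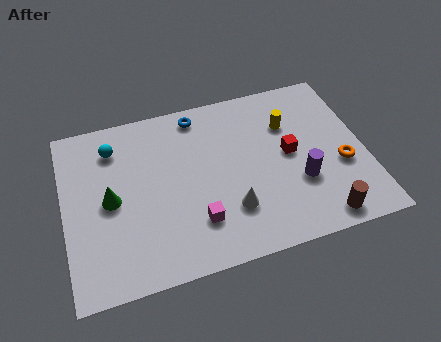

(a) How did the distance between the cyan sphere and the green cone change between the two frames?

-1.0

They were about 3.7 units apart before and 2.7 after — 1.0 units closer together.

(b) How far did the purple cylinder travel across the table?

2.4

The purple cylinder moved from about (7.8, 2.7) to (10.2, 3.1), a distance of √(2.4² + 0.4²) ≈ 2.4.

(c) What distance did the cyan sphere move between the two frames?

1.0

The cyan sphere moved from about (1.7, 6.3) to (2.3, 7.1), a distance of √(0.6² + 0.8²) ≈ 1.0.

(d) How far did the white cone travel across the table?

2.7

From (4.8, 3.9) to (7.1, 2.5), the white cone covered √(2.3² + 1.4²) ≈ 2.7 units.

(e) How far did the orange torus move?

0.9

The orange torus was near (12.1, 4.4) before and (12.1, 3.5) after, so it travelled √(0.0² + 0.9²) ≈ 0.9 units.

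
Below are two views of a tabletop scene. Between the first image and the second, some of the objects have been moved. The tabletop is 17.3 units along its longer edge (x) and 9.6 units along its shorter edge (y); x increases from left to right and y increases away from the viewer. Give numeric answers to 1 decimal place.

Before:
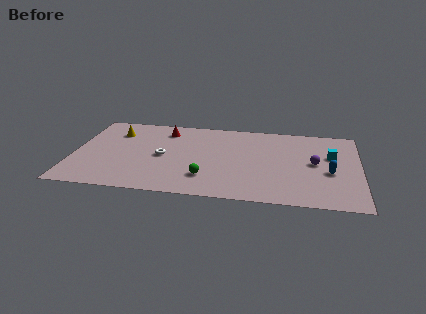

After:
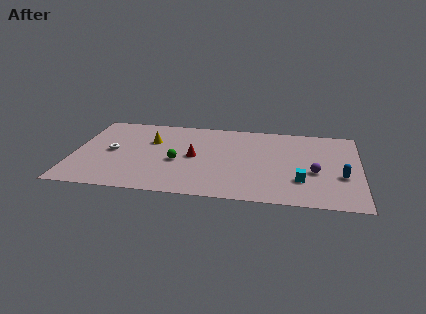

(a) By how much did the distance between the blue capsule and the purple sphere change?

+0.3

They were about 1.3 units apart before and 1.6 after — 0.3 units further apart.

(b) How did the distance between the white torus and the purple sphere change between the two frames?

+3.1

Before: roughly 9.2 units apart; after: 12.3. That's 3.1 units further apart.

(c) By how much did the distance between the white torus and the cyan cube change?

+1.4

Before: roughly 10.3 units apart; after: 11.7. That's 1.4 units further apart.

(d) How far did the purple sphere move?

1.1

From (14.6, 5.0) to (14.6, 3.9), the purple sphere covered √(0.0² + 1.1²) ≈ 1.1 units.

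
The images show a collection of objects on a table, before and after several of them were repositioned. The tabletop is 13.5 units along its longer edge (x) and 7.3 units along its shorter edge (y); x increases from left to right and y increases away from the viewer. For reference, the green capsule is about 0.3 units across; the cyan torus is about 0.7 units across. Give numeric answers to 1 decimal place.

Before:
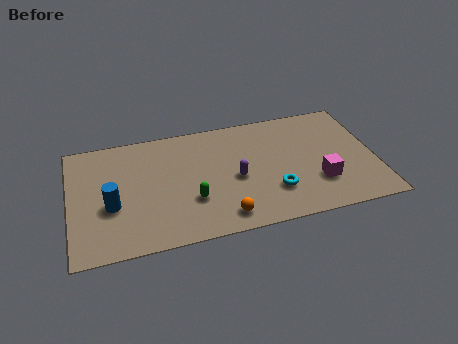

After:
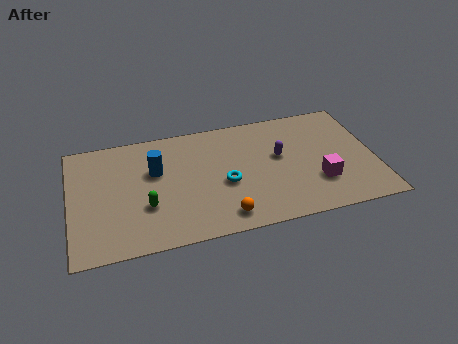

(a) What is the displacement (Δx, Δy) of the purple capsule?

(2.0, 0.9)

The purple capsule started near (7.3, 3.3) and ended near (9.3, 4.2).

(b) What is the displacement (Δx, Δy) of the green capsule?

(-2.0, 0.1)

From the two frames, the green capsule sits at roughly (5.3, 2.4) before and (3.3, 2.5) after.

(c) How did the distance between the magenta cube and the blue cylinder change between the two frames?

-1.6

The distance was about 9.1 in the first image and 7.5 in the second, so they moved 1.6 units closer together.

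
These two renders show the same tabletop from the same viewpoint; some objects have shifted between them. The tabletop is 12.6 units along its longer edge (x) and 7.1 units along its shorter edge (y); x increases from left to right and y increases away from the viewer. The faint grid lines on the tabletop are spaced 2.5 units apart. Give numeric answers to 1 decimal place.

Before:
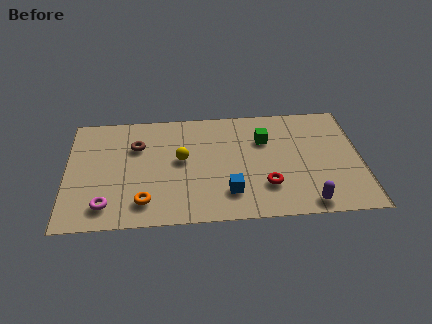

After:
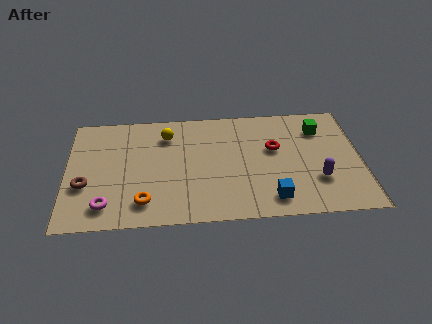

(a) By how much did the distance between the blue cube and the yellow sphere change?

+3.2

Before: roughly 3.0 units apart; after: 6.2. That's 3.2 units further apart.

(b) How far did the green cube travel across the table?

2.5

From (8.5, 4.9) to (10.9, 5.4), the green cube covered √(2.4² + 0.5²) ≈ 2.5 units.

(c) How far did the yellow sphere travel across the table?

1.7

The yellow sphere moved from about (4.9, 3.9) to (4.3, 5.5), a distance of √(0.6² + 1.6²) ≈ 1.7.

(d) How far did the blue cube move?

1.9

From (6.9, 1.7) to (8.7, 1.2), the blue cube covered √(1.8² + 0.5²) ≈ 1.9 units.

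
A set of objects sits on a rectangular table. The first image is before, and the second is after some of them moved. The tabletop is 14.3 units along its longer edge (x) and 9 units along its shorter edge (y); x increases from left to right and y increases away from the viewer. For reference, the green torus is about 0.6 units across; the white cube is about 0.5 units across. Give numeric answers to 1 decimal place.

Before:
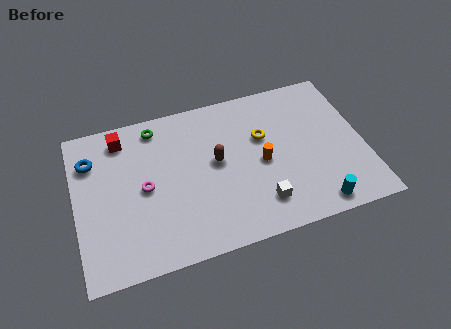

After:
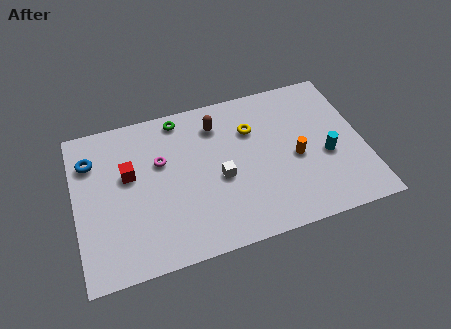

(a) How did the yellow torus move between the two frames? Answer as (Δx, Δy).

(-0.5, 0.6)

From the two frames, the yellow torus sits at roughly (9.4, 5.7) before and (8.9, 6.3) after.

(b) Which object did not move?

the blue torus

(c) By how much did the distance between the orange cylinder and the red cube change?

+0.8

Before: roughly 7.5 units apart; after: 8.3. That's 0.8 units further apart.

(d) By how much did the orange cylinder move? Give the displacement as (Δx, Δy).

(1.7, -0.2)

The orange cylinder started near (9.2, 4.2) and ended near (10.9, 4.0).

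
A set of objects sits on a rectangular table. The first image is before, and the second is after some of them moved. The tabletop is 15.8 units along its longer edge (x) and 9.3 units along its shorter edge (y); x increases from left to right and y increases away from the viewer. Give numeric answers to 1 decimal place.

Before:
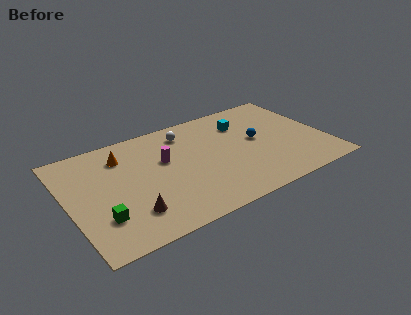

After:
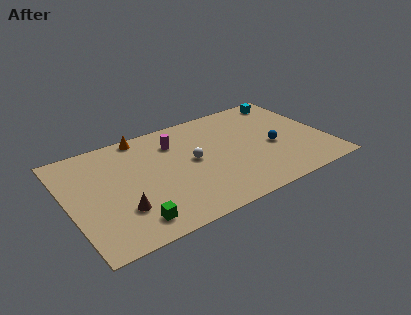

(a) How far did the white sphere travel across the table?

2.7

The white sphere was near (7.6, 7.6) before and (7.6, 4.9) after, so it travelled √(0.0² + 2.7²) ≈ 2.7 units.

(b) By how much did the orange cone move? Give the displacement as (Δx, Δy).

(1.4, 1.3)

The orange cone was at about (3.6, 7.2) and moved to about (5.0, 8.5).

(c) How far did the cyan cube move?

3.3

The cyan cube was near (11.1, 6.9) before and (14.2, 8.1) after, so it travelled √(3.1² + 1.2²) ≈ 3.3 units.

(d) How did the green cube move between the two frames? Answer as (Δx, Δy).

(1.7, -1.1)

The green cube was at about (1.7, 2.6) and moved to about (3.4, 1.5).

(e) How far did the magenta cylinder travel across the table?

1.5

The magenta cylinder moved from about (6.0, 5.7) to (6.8, 7.0), a distance of √(0.8² + 1.3²) ≈ 1.5.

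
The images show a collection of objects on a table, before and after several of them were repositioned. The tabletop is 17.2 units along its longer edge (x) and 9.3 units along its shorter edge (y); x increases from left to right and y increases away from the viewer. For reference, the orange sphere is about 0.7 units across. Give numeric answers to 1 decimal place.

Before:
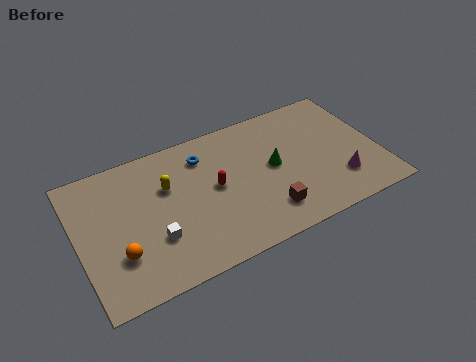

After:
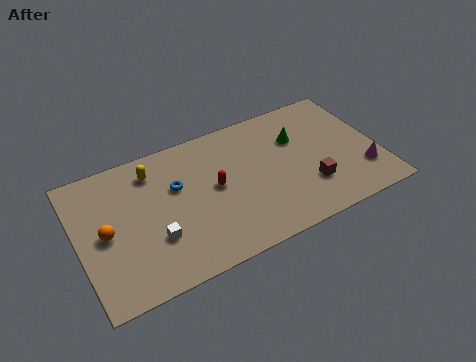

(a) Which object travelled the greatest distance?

the brown cube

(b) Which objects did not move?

the red capsule and the white cube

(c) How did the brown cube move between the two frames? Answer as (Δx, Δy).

(2.6, 0.7)

From the two frames, the brown cube sits at roughly (10.4, 2.0) before and (13.0, 2.7) after.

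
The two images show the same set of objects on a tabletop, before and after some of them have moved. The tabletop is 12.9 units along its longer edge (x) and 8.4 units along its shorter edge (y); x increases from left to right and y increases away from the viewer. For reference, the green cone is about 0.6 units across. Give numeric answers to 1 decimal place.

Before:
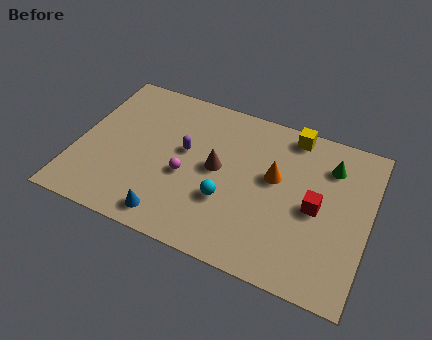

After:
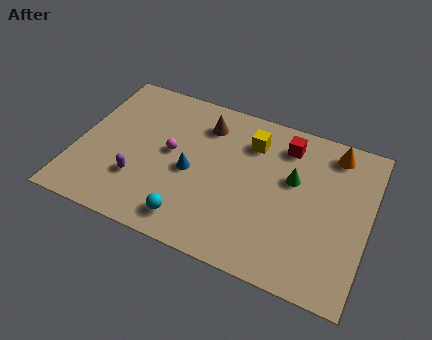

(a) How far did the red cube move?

3.2

The red cube moved from about (10.6, 4.0) to (9.0, 6.8), a distance of √(1.6² + 2.8²) ≈ 3.2.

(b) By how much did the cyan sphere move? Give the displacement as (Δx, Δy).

(-1.4, -1.6)

The cyan sphere started near (6.8, 2.9) and ended near (5.4, 1.3).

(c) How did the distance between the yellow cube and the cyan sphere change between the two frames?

+0.3

Before: roughly 5.2 units apart; after: 5.5. That's 0.3 units further apart.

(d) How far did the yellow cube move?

2.0

The yellow cube was near (9.2, 7.5) before and (7.5, 6.4) after, so it travelled √(1.7² + 1.1²) ≈ 2.0 units.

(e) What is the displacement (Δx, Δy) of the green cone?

(-1.5, -1.3)

The green cone was at about (11.0, 6.4) and moved to about (9.5, 5.1).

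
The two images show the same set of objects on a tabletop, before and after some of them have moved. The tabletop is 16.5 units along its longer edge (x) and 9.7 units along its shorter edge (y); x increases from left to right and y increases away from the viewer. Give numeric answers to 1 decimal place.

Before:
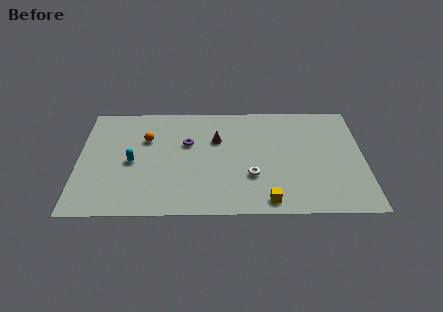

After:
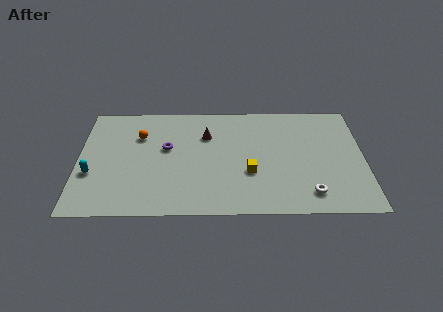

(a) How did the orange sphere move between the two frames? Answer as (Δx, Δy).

(-0.4, 0.3)

The orange sphere was at about (3.9, 6.5) and moved to about (3.5, 6.8).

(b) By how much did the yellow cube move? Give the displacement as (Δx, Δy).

(-1.0, 2.4)

The yellow cube started near (10.9, 1.1) and ended near (9.9, 3.5).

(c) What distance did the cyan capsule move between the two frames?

2.5

The cyan capsule was near (3.1, 4.5) before and (0.8, 3.5) after, so it travelled √(2.3² + 1.0²) ≈ 2.5 units.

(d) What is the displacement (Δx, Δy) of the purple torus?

(-1.2, -0.4)

From the two frames, the purple torus sits at roughly (6.3, 6.1) before and (5.1, 5.7) after.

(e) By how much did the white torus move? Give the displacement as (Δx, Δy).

(3.3, -1.5)

The white torus started near (10.0, 3.2) and ended near (13.3, 1.7).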